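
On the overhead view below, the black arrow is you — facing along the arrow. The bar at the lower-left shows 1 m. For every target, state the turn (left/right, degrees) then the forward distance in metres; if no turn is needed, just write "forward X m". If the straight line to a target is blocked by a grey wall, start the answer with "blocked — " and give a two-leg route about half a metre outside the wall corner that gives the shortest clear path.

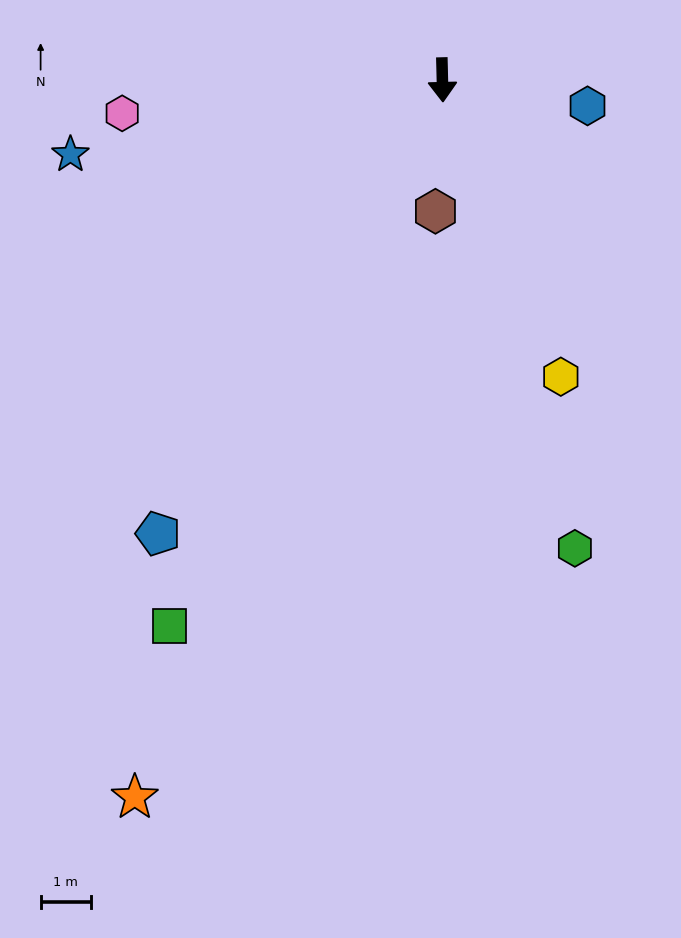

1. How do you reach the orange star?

turn right 25°, forward 15.5 m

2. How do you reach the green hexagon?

turn left 14°, forward 9.6 m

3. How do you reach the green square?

turn right 28°, forward 12.1 m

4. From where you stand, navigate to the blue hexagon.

turn left 78°, forward 2.9 m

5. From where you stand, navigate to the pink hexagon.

turn right 85°, forward 6.4 m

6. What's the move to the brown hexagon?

turn right 4°, forward 2.6 m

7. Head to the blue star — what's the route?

turn right 80°, forward 7.5 m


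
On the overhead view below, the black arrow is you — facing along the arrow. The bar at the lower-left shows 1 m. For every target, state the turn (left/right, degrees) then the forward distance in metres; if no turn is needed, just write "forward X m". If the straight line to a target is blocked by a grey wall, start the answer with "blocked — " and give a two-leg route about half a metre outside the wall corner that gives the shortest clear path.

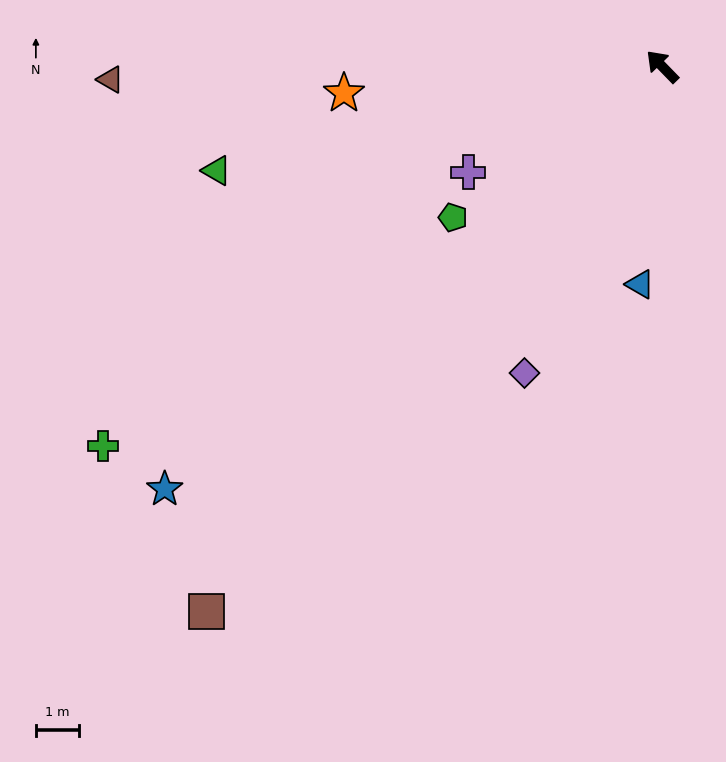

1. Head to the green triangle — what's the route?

turn left 59°, forward 10.7 m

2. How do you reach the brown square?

turn left 96°, forward 16.6 m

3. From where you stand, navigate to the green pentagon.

turn left 82°, forward 6.0 m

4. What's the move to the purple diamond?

turn left 112°, forward 7.9 m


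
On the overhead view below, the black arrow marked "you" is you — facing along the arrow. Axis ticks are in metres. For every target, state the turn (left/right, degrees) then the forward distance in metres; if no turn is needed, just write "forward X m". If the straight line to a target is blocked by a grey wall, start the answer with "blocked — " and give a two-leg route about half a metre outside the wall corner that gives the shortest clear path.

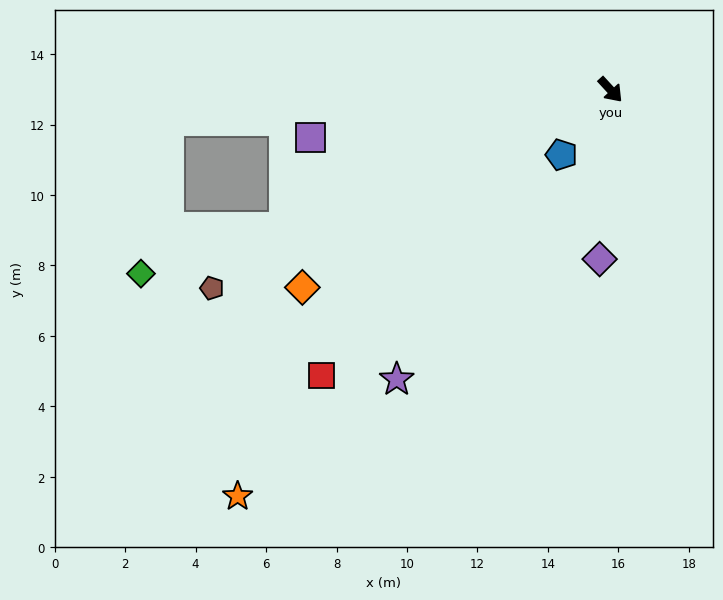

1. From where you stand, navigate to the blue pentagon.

turn right 80°, forward 2.3 m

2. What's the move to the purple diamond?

turn right 46°, forward 4.8 m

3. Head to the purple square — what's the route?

turn right 124°, forward 8.6 m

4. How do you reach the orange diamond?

turn right 100°, forward 10.4 m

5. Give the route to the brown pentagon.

turn right 106°, forward 12.6 m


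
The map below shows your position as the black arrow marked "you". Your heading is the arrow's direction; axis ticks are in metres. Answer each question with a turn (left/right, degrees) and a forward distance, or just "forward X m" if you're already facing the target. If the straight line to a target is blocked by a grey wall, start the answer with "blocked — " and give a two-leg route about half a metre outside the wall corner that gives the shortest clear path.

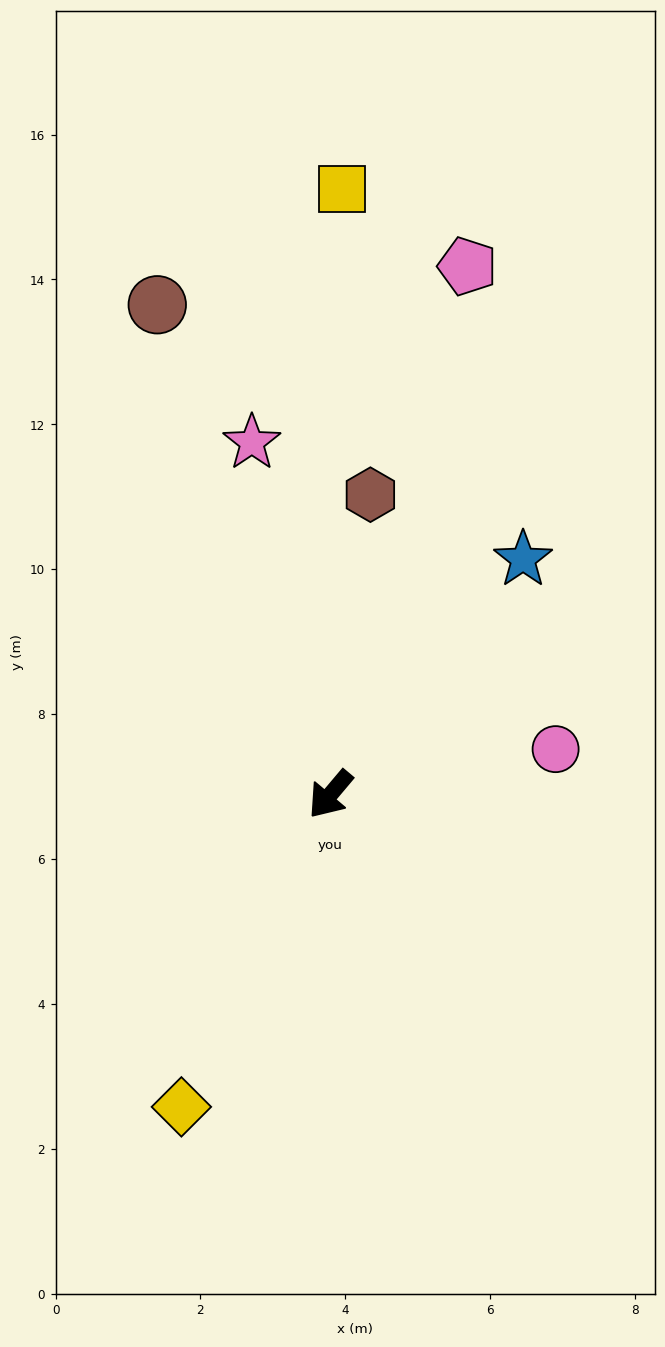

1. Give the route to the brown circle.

turn right 120°, forward 7.2 m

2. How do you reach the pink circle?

turn left 142°, forward 3.2 m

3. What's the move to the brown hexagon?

turn right 147°, forward 4.2 m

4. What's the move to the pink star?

turn right 127°, forward 5.0 m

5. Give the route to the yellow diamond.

turn left 15°, forward 4.8 m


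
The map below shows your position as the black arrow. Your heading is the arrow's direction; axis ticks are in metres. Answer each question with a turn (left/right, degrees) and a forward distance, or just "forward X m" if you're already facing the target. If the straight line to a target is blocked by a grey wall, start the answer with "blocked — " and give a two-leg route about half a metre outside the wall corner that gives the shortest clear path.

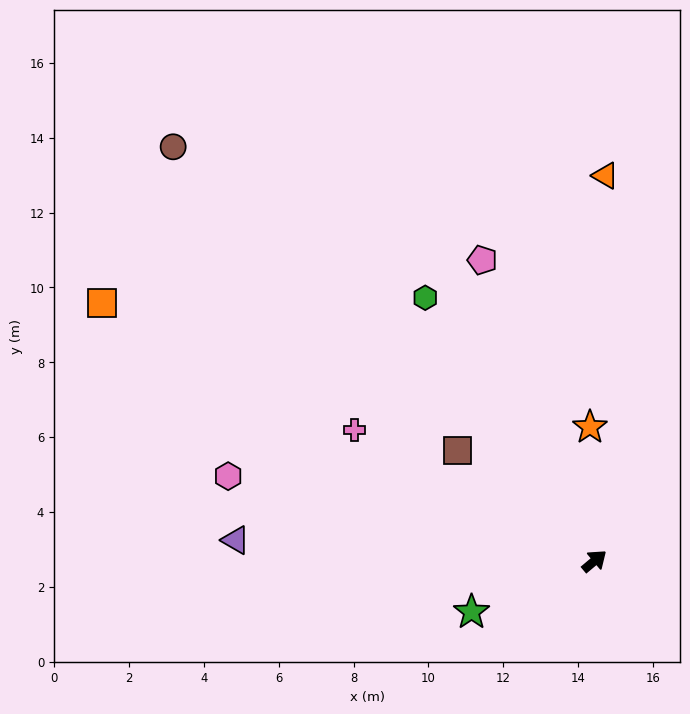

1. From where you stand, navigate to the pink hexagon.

turn left 127°, forward 10.1 m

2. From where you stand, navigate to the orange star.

turn left 52°, forward 3.6 m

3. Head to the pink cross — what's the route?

turn left 111°, forward 7.3 m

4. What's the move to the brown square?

turn left 101°, forward 4.7 m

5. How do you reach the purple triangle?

turn left 137°, forward 9.6 m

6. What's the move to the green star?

turn left 163°, forward 3.6 m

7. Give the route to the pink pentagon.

turn left 70°, forward 8.6 m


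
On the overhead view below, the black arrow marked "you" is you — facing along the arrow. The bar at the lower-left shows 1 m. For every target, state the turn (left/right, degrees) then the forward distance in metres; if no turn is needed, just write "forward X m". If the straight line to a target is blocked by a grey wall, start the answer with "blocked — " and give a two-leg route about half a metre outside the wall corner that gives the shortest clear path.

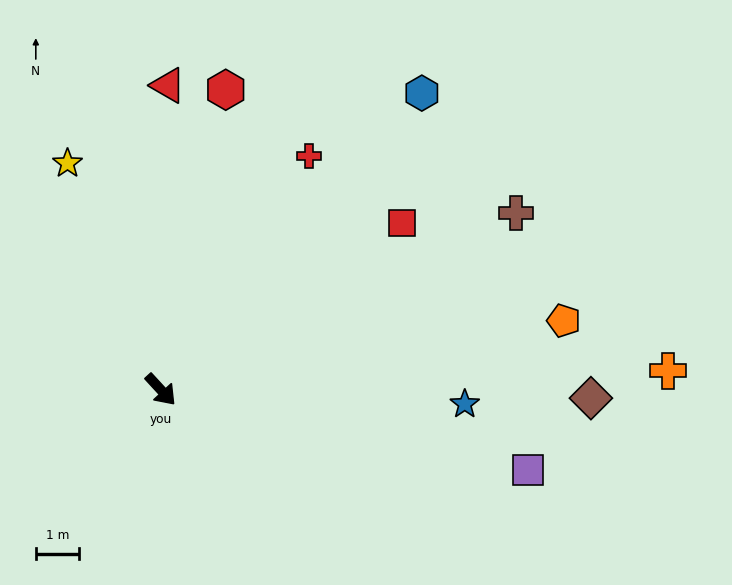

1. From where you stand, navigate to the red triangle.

turn left 136°, forward 7.0 m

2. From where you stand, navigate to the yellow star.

turn left 160°, forward 5.6 m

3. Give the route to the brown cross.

turn left 74°, forward 9.1 m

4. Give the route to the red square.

turn left 82°, forward 6.8 m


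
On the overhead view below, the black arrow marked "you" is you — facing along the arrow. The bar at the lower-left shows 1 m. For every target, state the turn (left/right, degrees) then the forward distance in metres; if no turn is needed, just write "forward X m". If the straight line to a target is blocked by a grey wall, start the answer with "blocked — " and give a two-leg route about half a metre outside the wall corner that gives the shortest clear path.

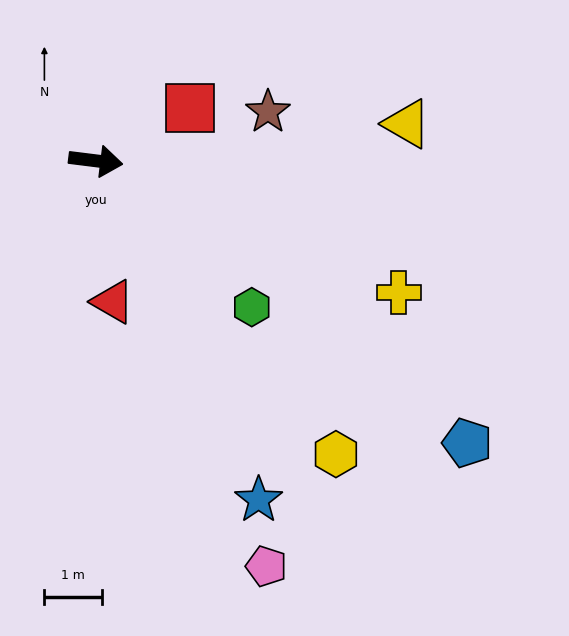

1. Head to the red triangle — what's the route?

turn right 76°, forward 2.5 m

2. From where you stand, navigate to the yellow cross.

turn right 16°, forward 5.8 m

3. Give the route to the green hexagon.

turn right 36°, forward 3.7 m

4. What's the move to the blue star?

turn right 57°, forward 6.5 m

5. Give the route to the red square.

turn left 36°, forward 1.9 m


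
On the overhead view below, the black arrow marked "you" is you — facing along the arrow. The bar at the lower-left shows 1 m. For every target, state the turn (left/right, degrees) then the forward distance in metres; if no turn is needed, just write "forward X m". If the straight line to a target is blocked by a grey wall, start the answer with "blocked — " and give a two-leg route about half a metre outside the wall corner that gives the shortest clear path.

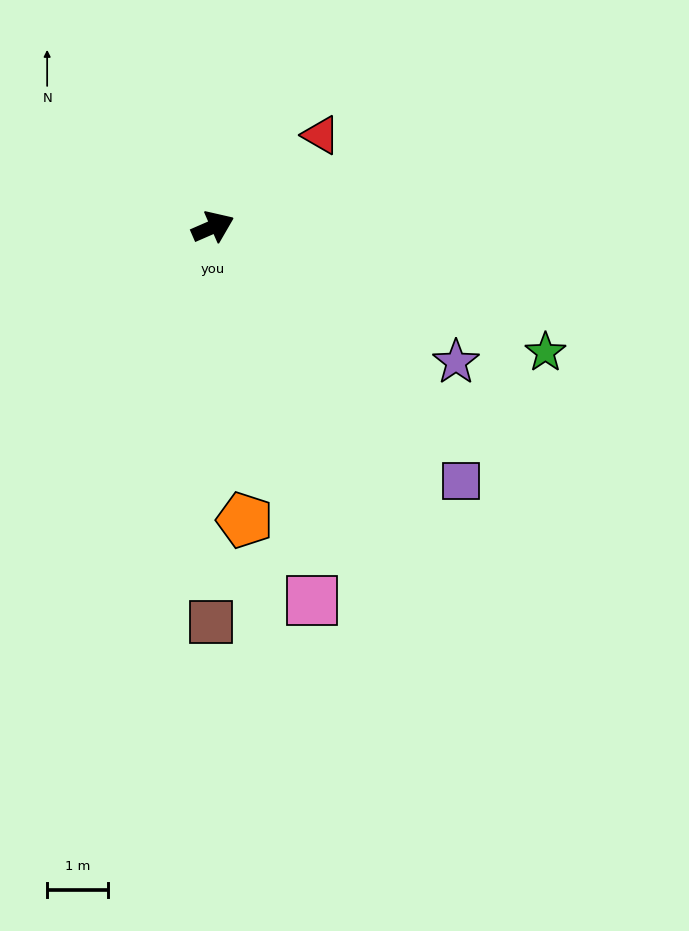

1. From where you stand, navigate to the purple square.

turn right 69°, forward 5.8 m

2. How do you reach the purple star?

turn right 53°, forward 4.6 m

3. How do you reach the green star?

turn right 44°, forward 5.8 m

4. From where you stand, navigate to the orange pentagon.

turn right 107°, forward 4.8 m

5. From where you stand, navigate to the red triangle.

turn left 17°, forward 2.3 m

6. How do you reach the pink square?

turn right 99°, forward 6.3 m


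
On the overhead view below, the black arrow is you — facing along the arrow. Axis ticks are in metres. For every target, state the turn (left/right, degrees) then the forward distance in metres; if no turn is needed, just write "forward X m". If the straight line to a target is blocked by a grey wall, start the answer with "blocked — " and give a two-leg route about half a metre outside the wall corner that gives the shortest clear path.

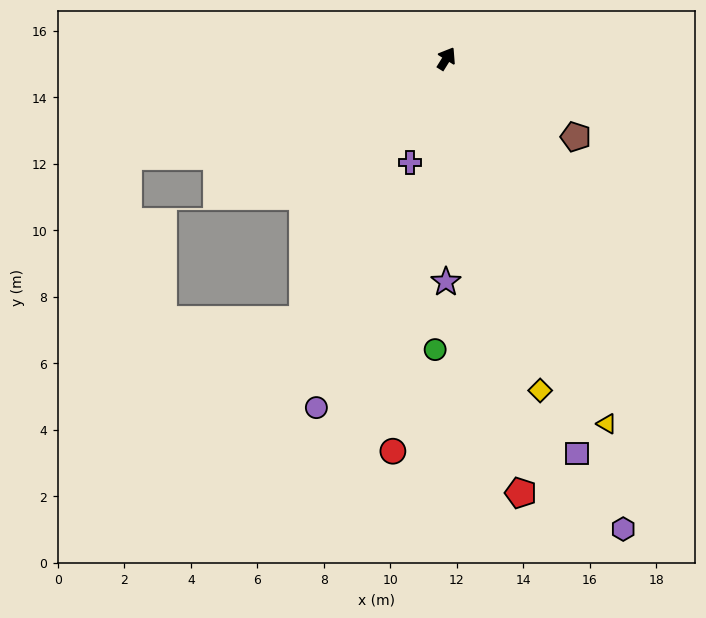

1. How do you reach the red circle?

turn right 156°, forward 11.9 m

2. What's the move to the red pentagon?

turn right 138°, forward 13.3 m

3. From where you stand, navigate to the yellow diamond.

turn right 132°, forward 10.4 m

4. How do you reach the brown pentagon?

turn right 89°, forward 4.5 m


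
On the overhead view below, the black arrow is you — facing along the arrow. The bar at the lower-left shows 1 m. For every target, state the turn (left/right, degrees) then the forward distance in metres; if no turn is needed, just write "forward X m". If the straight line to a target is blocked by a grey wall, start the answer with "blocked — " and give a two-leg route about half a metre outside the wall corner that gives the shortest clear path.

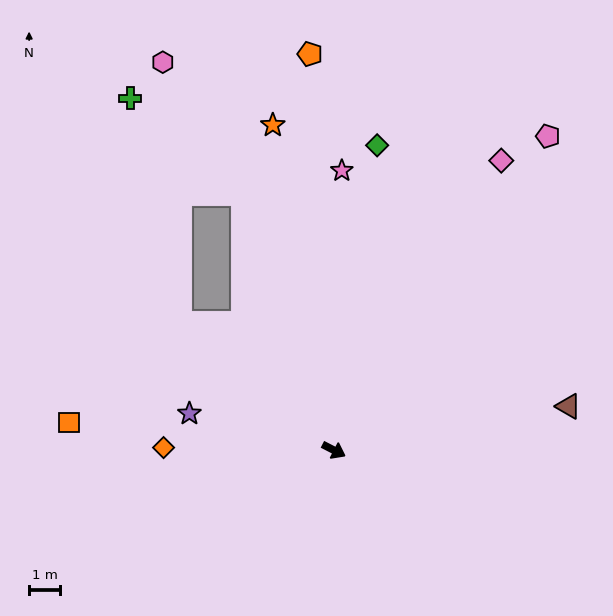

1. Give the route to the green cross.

blocked — turn left 136°, forward 8.9 m, then turn left 31°, forward 4.8 m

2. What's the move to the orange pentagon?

turn left 121°, forward 12.9 m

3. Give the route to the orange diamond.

turn right 154°, forward 5.6 m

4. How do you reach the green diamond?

turn left 109°, forward 10.0 m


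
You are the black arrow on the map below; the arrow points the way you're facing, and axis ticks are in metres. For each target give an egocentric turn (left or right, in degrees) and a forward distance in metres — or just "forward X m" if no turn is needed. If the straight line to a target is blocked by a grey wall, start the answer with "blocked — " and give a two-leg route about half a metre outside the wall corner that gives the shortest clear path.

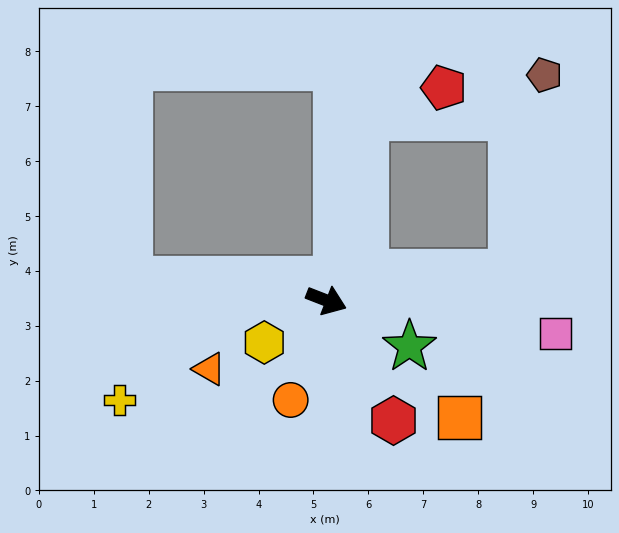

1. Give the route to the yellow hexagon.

turn right 125°, forward 1.4 m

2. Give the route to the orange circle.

turn right 88°, forward 1.9 m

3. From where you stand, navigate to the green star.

turn right 8°, forward 1.7 m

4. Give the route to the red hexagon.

turn right 40°, forward 2.5 m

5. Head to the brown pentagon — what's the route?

blocked — turn left 30°, forward 3.4 m, then turn left 72°, forward 3.7 m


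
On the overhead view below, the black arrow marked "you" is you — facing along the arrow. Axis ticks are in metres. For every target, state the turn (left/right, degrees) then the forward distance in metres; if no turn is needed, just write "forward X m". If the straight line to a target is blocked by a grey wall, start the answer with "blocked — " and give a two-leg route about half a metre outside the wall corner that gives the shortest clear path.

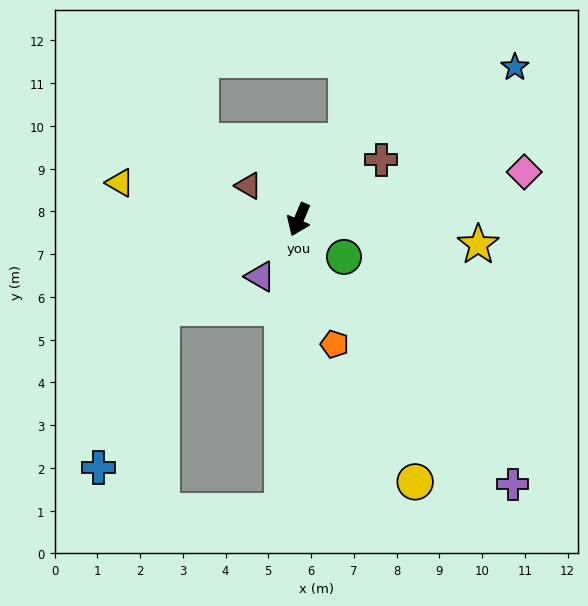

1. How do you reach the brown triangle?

turn right 101°, forward 1.4 m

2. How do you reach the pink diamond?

turn left 125°, forward 5.4 m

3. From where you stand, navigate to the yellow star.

turn left 105°, forward 4.2 m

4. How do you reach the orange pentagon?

turn left 39°, forward 3.0 m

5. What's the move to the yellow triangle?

turn right 78°, forward 4.3 m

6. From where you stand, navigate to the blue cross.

blocked — turn right 34°, forward 3.8 m, then turn left 36°, forward 4.0 m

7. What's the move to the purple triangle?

turn right 11°, forward 1.6 m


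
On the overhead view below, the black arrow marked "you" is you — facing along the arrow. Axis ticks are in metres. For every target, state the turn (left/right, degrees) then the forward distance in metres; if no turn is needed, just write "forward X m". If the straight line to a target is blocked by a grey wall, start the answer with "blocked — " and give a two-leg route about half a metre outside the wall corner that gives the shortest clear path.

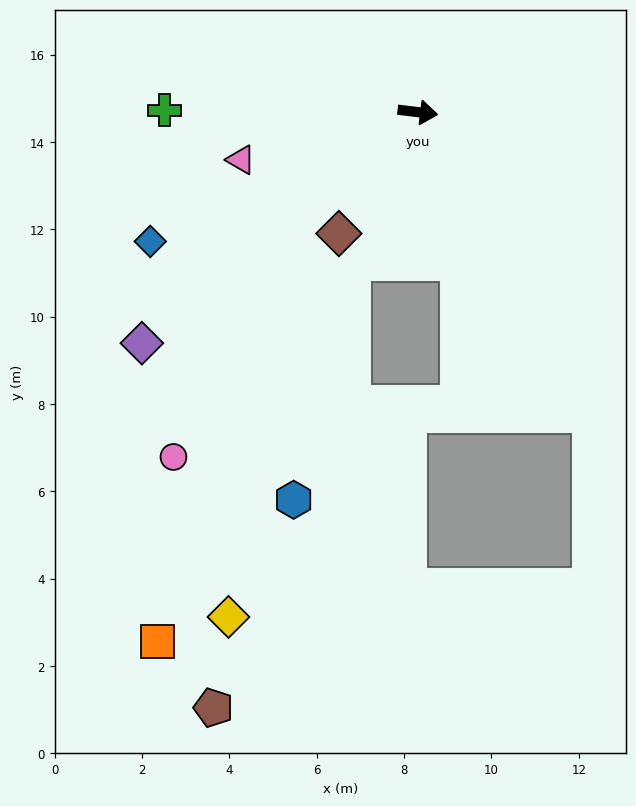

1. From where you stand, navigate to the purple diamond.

turn right 133°, forward 8.2 m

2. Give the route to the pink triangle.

turn right 158°, forward 4.2 m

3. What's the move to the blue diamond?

turn right 147°, forward 6.8 m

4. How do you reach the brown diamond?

turn right 116°, forward 3.3 m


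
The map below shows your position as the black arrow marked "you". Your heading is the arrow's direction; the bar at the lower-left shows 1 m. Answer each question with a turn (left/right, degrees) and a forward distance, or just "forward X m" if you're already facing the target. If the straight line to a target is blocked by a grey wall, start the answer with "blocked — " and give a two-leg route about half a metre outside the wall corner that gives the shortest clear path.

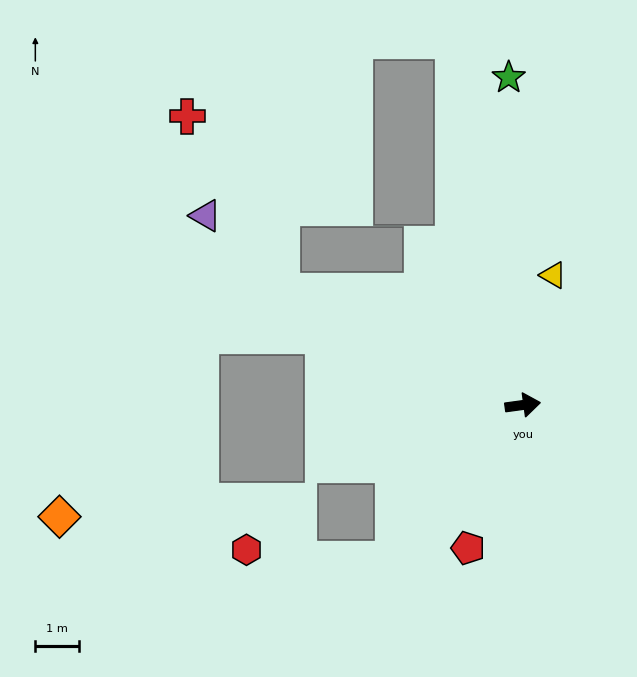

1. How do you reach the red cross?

blocked — turn left 147°, forward 6.1 m, then turn right 37°, forward 4.6 m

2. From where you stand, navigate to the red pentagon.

turn right 119°, forward 3.5 m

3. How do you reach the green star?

turn left 85°, forward 7.5 m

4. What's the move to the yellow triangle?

turn left 69°, forward 3.1 m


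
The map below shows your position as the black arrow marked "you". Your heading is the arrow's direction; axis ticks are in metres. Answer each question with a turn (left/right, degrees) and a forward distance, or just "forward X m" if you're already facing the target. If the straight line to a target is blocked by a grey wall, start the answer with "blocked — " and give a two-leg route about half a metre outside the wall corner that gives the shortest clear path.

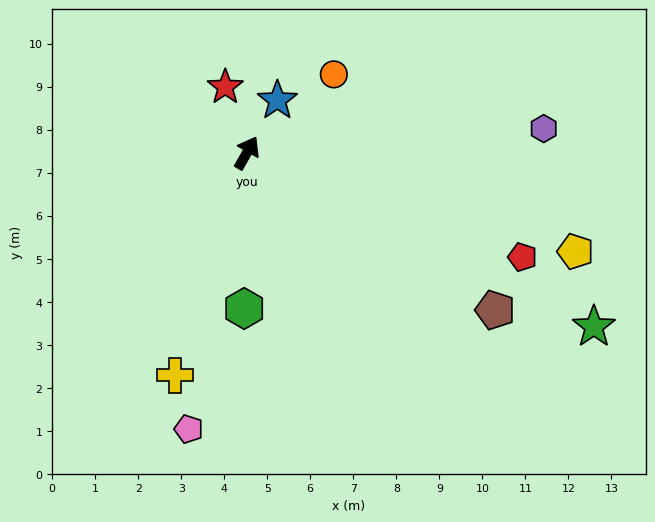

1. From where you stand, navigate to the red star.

turn left 48°, forward 1.6 m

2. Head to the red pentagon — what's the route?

turn right 81°, forward 6.8 m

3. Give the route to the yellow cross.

turn right 168°, forward 5.4 m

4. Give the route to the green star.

turn right 87°, forward 9.0 m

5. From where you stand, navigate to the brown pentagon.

turn right 93°, forward 6.8 m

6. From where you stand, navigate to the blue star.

forward 1.4 m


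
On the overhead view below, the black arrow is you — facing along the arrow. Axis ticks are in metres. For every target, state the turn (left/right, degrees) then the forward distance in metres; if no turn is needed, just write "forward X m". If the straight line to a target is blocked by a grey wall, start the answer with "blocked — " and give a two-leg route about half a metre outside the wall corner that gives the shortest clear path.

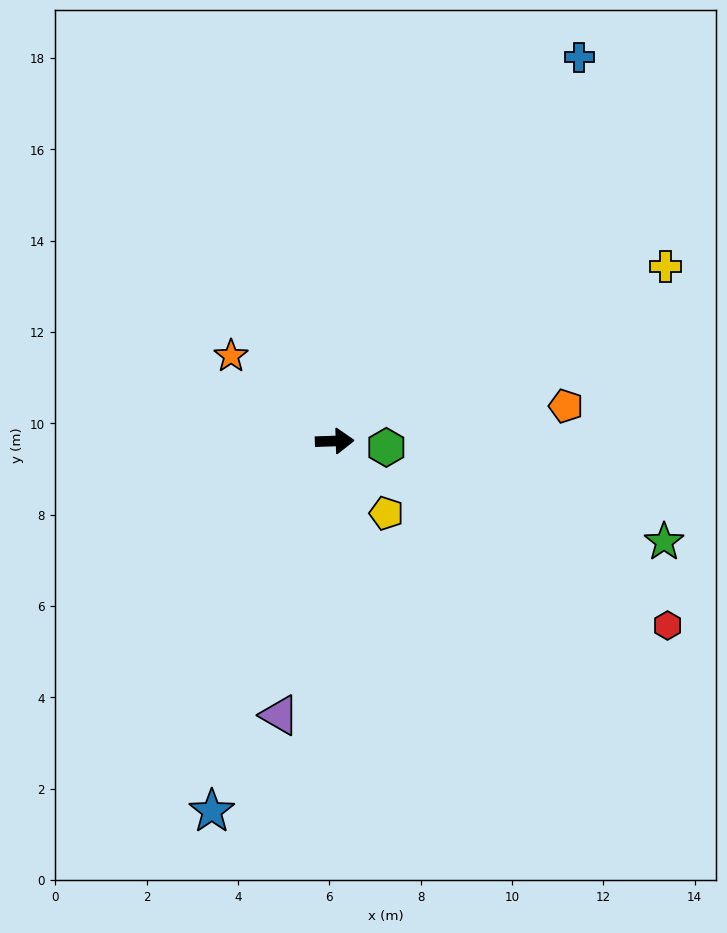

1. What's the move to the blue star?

turn right 110°, forward 8.5 m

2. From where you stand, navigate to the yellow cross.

turn left 26°, forward 8.2 m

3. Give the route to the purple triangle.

turn right 103°, forward 6.1 m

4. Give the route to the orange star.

turn left 139°, forward 2.9 m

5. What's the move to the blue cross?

turn left 56°, forward 10.0 m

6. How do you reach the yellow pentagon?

turn right 56°, forward 1.9 m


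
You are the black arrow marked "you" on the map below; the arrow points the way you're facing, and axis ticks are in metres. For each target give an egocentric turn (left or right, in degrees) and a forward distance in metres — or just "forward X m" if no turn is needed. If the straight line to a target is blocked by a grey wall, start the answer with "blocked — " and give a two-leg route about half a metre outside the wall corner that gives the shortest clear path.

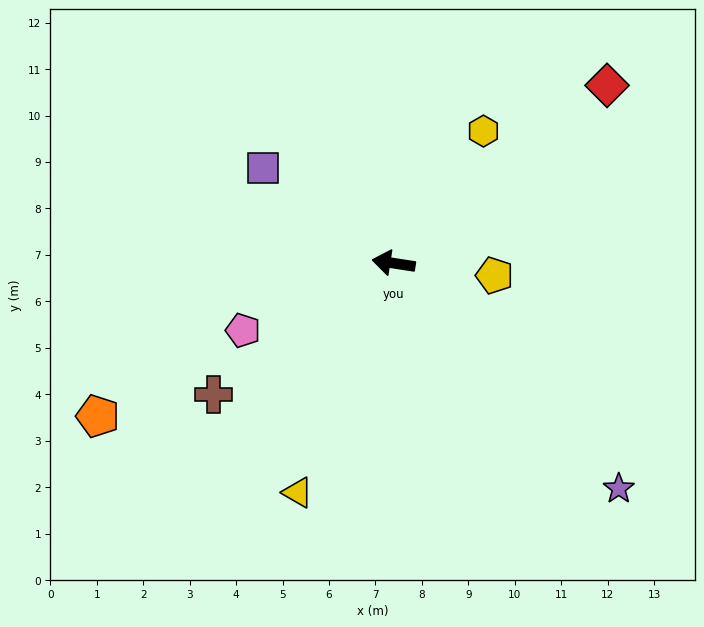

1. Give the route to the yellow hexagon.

turn right 115°, forward 3.4 m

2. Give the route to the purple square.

turn right 27°, forward 3.5 m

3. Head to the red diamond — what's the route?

turn right 131°, forward 6.0 m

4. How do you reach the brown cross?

turn left 45°, forward 4.8 m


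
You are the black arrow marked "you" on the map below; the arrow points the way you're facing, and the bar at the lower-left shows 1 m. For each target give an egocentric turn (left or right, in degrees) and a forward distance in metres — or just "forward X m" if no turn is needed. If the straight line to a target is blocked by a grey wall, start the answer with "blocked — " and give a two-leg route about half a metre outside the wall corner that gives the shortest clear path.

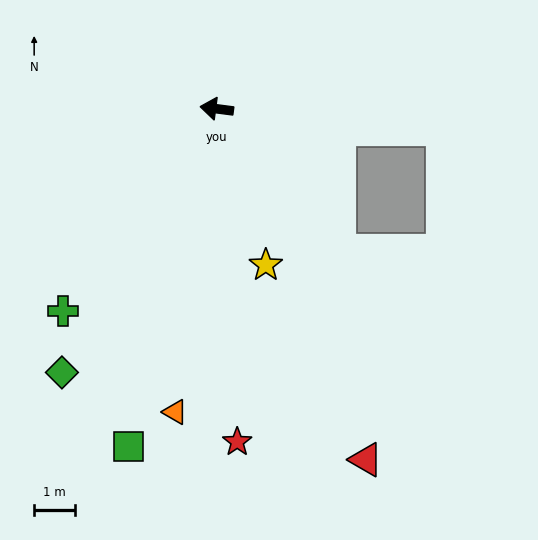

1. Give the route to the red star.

turn left 101°, forward 8.1 m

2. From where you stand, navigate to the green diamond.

turn left 67°, forward 7.4 m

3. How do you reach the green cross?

turn left 60°, forward 6.2 m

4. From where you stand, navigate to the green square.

turn left 83°, forward 8.5 m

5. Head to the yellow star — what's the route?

turn left 115°, forward 4.0 m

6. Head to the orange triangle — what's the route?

turn left 90°, forward 7.4 m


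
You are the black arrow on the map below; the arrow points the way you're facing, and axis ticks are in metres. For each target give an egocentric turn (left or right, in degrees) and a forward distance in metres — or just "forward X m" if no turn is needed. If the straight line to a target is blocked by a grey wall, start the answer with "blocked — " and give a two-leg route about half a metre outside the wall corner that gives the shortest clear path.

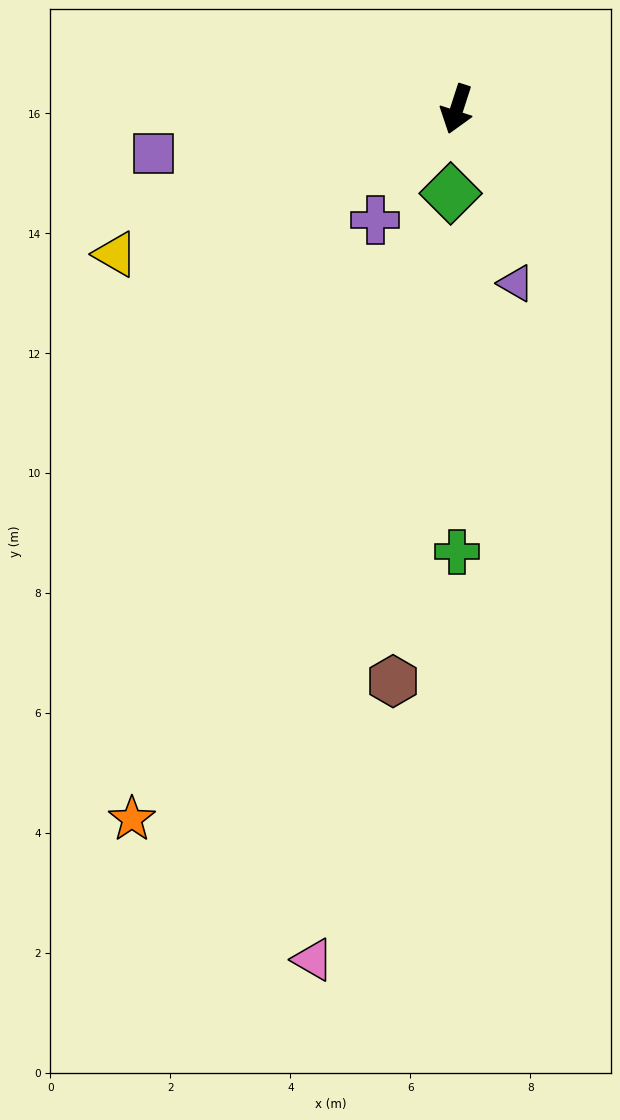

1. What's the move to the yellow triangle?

turn right 49°, forward 6.2 m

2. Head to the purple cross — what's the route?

turn right 18°, forward 2.3 m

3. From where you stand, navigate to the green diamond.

turn left 14°, forward 1.4 m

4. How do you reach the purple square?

turn right 64°, forward 5.1 m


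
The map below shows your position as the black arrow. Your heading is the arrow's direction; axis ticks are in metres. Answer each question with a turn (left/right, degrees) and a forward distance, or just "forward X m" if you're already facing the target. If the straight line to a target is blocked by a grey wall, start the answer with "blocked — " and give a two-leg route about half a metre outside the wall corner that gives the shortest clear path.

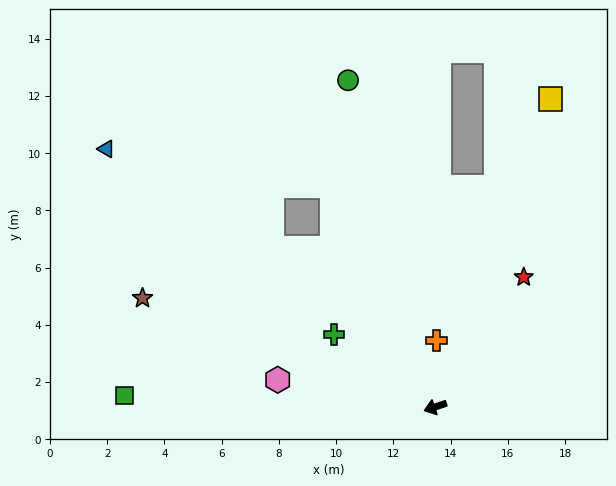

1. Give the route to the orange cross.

turn right 110°, forward 2.3 m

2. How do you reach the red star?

turn right 143°, forward 5.5 m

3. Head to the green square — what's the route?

turn right 21°, forward 10.9 m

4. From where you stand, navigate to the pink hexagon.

turn right 28°, forward 5.6 m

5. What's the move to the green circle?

turn right 94°, forward 11.8 m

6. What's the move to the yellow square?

turn right 129°, forward 11.5 m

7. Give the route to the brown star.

turn right 39°, forward 10.9 m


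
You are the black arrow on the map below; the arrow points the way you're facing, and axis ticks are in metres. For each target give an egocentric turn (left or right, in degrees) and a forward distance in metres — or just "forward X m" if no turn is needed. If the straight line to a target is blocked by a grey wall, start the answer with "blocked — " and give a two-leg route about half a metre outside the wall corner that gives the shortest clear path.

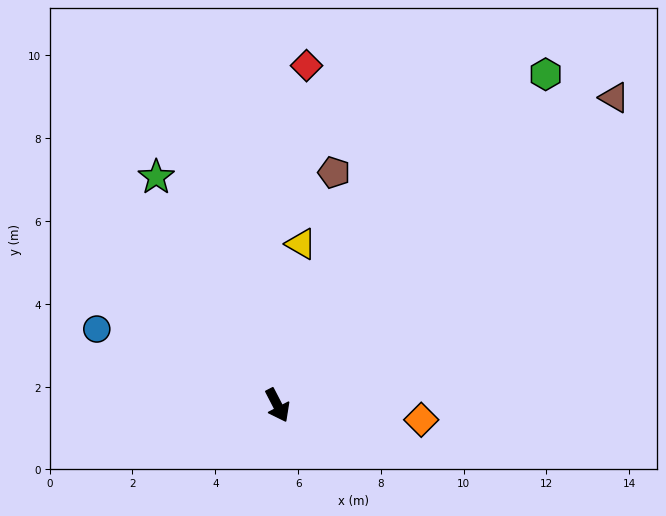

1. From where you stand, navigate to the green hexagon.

turn left 114°, forward 10.3 m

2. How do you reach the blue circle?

turn right 140°, forward 4.7 m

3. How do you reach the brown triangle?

turn left 105°, forward 11.0 m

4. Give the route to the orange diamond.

turn left 57°, forward 3.5 m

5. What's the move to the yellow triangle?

turn left 144°, forward 3.9 m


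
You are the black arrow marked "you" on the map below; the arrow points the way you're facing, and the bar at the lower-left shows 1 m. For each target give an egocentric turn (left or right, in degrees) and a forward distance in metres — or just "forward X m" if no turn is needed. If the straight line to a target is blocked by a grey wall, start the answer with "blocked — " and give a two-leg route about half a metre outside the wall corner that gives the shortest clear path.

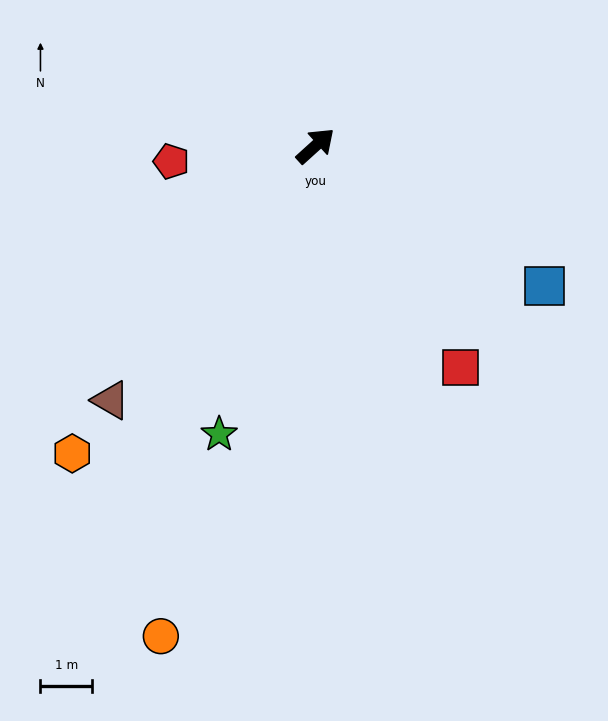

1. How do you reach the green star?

turn right 151°, forward 5.9 m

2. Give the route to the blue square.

turn right 74°, forward 5.2 m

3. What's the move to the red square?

turn right 99°, forward 5.1 m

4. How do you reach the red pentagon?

turn left 144°, forward 2.8 m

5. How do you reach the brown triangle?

turn right 171°, forward 6.3 m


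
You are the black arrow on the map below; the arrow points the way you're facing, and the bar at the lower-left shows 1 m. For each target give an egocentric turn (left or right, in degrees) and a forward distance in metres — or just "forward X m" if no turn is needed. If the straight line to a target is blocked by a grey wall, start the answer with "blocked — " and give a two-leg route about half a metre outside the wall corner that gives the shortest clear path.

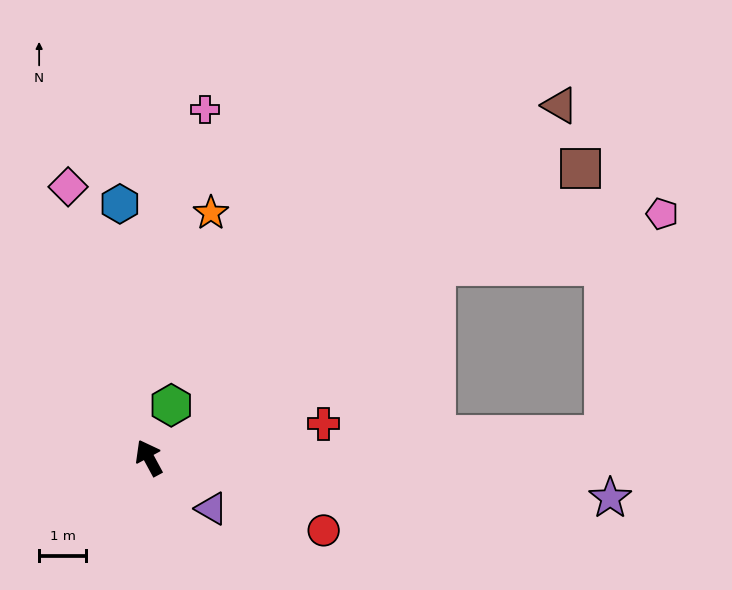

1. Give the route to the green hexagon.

turn right 51°, forward 1.2 m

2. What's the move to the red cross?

turn right 107°, forward 3.8 m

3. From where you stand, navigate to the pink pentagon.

blocked — turn right 85°, forward 7.3 m, then turn right 20°, forward 4.9 m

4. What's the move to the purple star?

turn right 123°, forward 9.8 m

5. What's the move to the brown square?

turn right 85°, forward 11.0 m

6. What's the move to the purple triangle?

turn right 157°, forward 1.7 m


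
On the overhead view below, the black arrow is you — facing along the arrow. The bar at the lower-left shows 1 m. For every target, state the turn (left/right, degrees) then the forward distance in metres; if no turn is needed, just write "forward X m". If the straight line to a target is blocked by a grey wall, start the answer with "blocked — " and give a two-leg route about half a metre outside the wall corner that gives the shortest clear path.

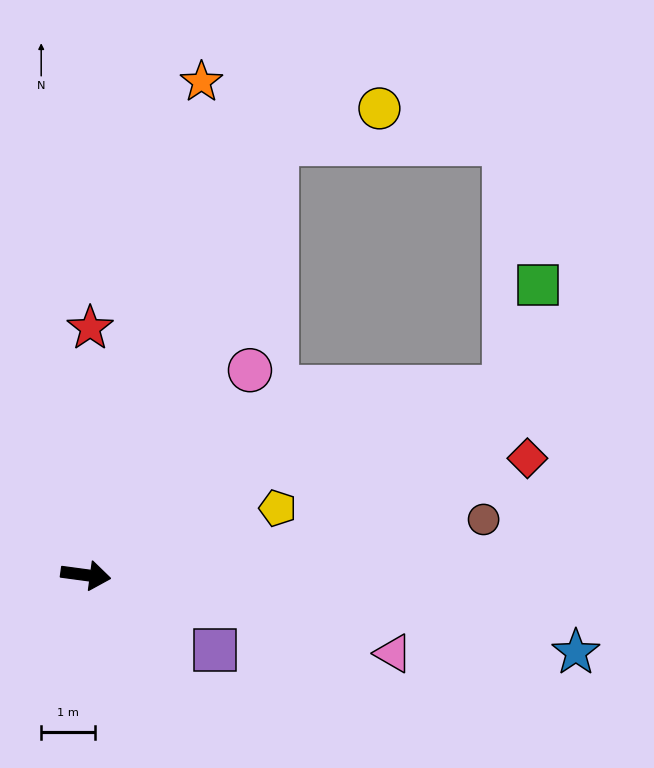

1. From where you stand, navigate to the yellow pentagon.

turn left 27°, forward 3.8 m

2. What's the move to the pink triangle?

turn right 7°, forward 5.9 m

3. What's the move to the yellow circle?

blocked — turn left 74°, forward 8.8 m, then turn right 48°, forward 2.0 m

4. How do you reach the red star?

turn left 97°, forward 4.6 m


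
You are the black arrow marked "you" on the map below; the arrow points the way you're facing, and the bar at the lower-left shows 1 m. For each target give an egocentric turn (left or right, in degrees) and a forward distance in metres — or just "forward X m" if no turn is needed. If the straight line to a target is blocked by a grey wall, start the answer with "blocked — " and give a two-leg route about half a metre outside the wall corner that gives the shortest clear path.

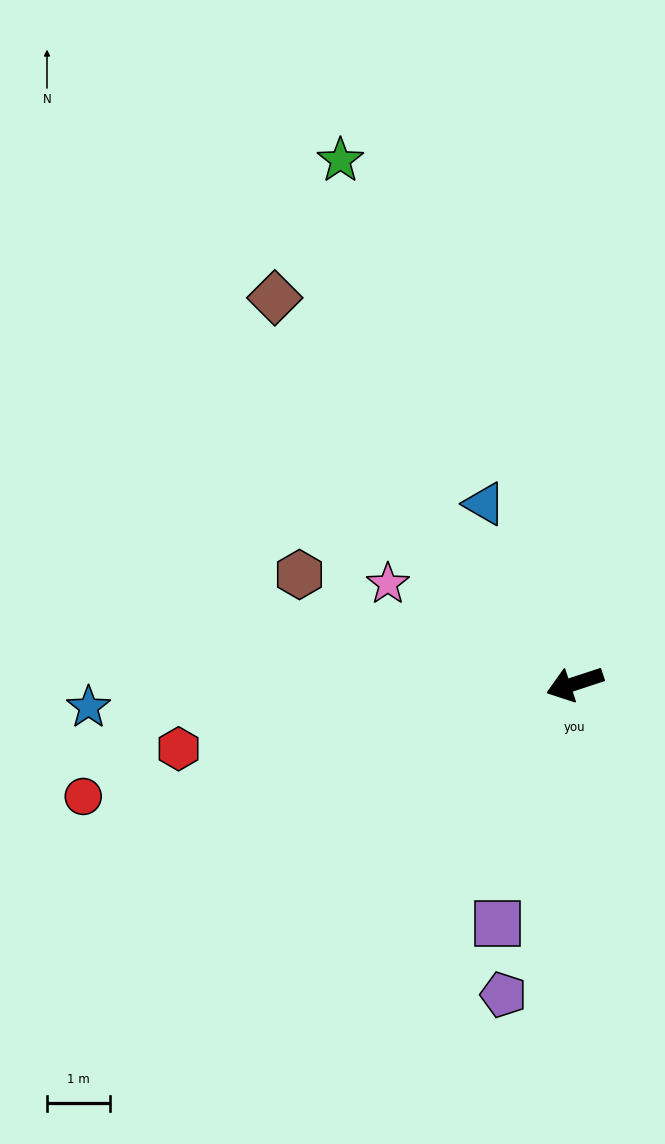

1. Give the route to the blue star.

turn right 15°, forward 7.8 m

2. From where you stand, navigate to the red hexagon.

turn right 9°, forward 6.4 m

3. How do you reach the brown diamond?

turn right 70°, forward 7.8 m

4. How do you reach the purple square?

turn left 54°, forward 4.0 m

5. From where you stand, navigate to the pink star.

turn right 46°, forward 3.4 m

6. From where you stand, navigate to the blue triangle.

turn right 82°, forward 3.2 m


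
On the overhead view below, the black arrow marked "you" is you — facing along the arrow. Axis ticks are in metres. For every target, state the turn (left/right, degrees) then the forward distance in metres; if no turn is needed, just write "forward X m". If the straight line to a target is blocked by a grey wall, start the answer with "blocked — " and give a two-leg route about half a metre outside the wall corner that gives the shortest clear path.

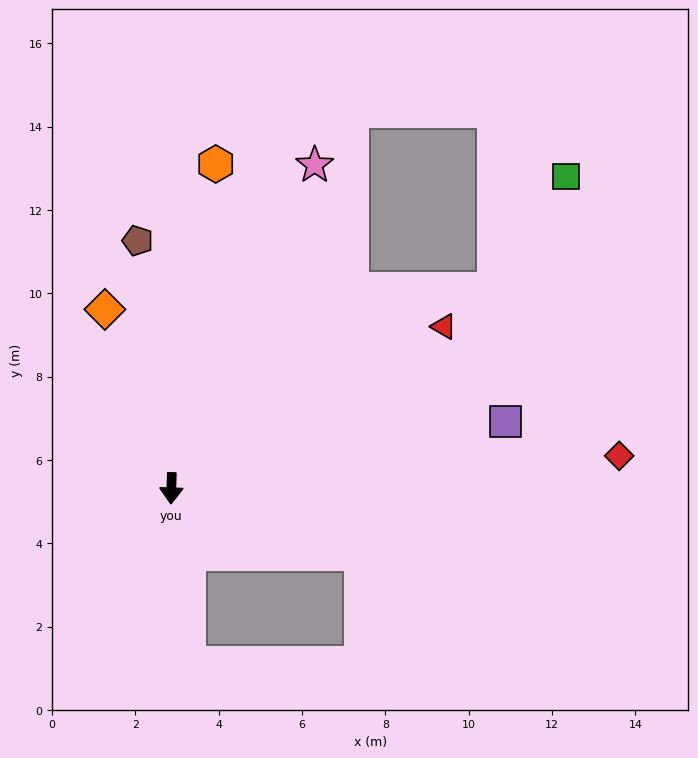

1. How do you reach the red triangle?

turn left 122°, forward 7.6 m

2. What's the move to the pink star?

turn left 158°, forward 8.5 m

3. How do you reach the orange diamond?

turn right 158°, forward 4.6 m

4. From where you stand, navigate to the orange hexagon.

turn left 174°, forward 7.9 m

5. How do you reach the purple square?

turn left 103°, forward 8.2 m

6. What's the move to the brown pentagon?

turn right 171°, forward 6.0 m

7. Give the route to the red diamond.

turn left 96°, forward 10.8 m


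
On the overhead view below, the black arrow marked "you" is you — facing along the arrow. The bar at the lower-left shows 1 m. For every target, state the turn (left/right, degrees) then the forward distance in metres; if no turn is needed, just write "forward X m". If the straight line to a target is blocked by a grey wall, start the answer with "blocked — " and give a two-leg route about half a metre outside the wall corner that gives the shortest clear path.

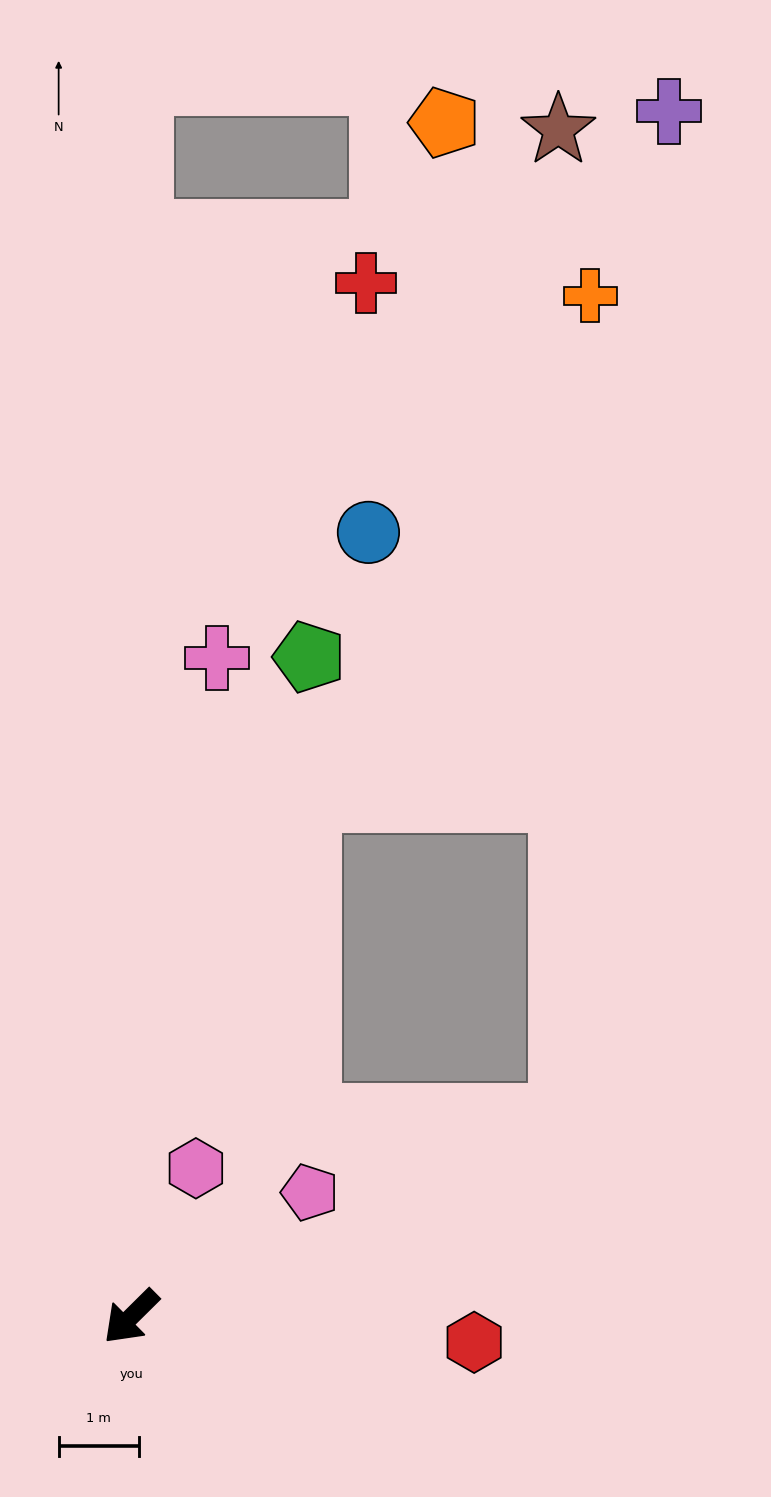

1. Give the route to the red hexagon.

turn left 131°, forward 4.3 m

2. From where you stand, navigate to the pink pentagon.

turn left 170°, forward 2.7 m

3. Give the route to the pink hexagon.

turn right 158°, forward 2.0 m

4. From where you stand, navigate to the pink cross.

turn right 142°, forward 8.3 m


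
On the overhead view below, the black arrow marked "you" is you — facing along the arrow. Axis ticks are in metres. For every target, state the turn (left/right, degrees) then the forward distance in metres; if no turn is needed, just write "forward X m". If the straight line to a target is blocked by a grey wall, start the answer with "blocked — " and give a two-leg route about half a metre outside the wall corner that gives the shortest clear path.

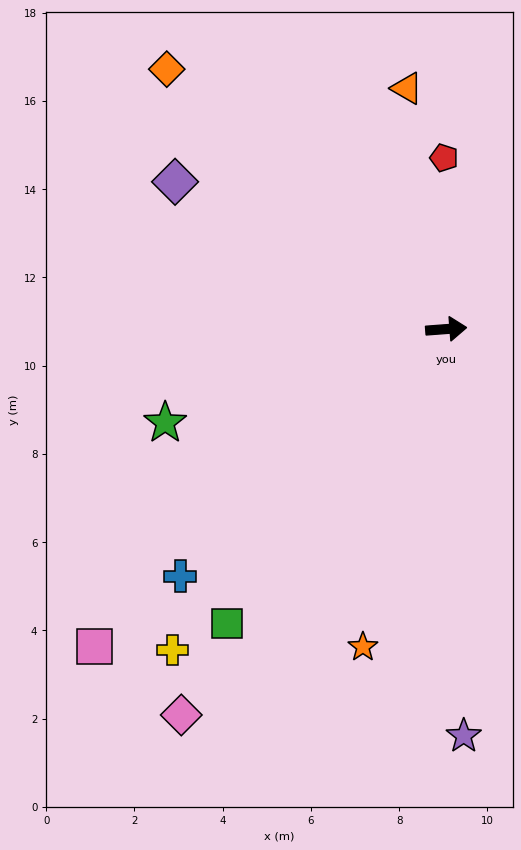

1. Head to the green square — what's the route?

turn right 131°, forward 8.3 m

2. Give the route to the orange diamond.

turn left 133°, forward 8.7 m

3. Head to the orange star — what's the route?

turn right 109°, forward 7.4 m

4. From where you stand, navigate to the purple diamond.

turn left 147°, forward 7.0 m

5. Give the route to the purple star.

turn right 92°, forward 9.2 m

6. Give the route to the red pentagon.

turn left 86°, forward 3.9 m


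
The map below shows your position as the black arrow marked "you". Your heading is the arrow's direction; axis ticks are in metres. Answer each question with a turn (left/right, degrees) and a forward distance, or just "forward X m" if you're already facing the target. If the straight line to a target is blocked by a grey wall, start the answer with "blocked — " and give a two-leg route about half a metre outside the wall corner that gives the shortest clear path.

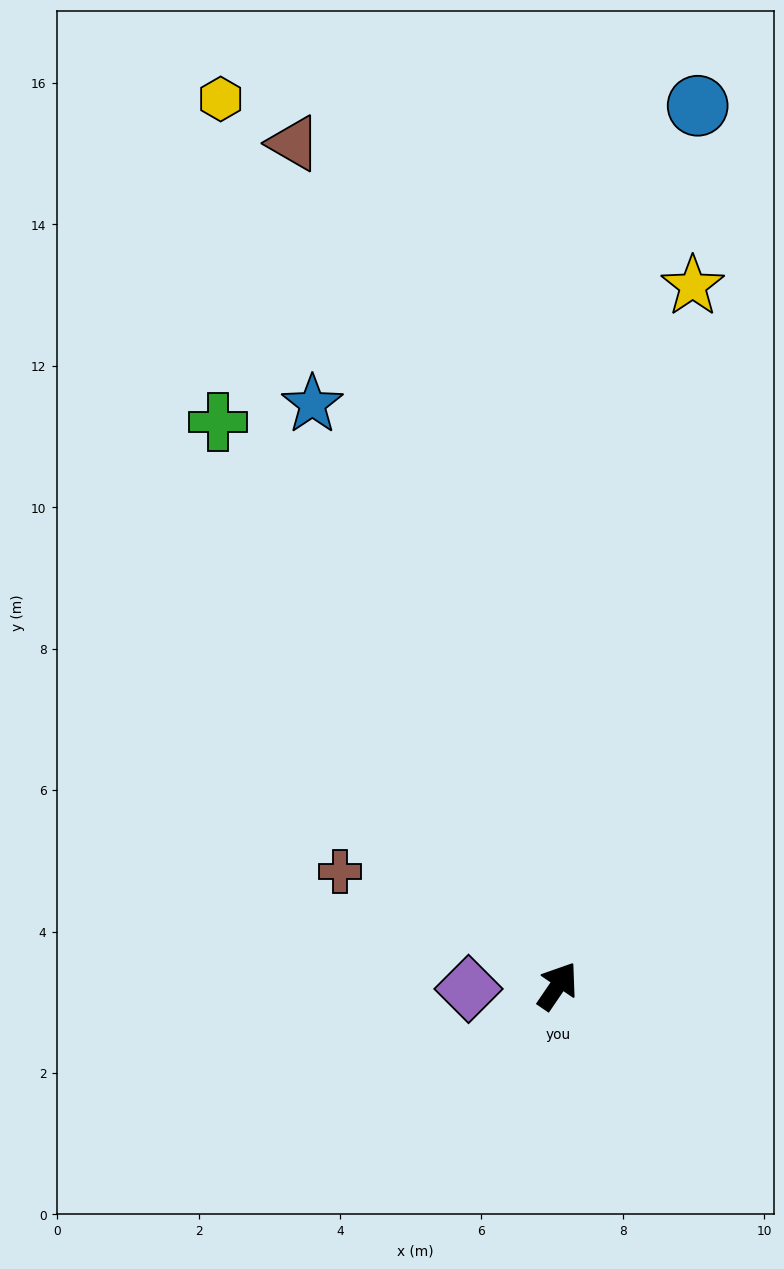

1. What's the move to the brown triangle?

turn left 52°, forward 12.5 m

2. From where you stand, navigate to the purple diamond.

turn left 126°, forward 1.3 m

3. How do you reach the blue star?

turn left 57°, forward 8.9 m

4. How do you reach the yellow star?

turn left 23°, forward 10.1 m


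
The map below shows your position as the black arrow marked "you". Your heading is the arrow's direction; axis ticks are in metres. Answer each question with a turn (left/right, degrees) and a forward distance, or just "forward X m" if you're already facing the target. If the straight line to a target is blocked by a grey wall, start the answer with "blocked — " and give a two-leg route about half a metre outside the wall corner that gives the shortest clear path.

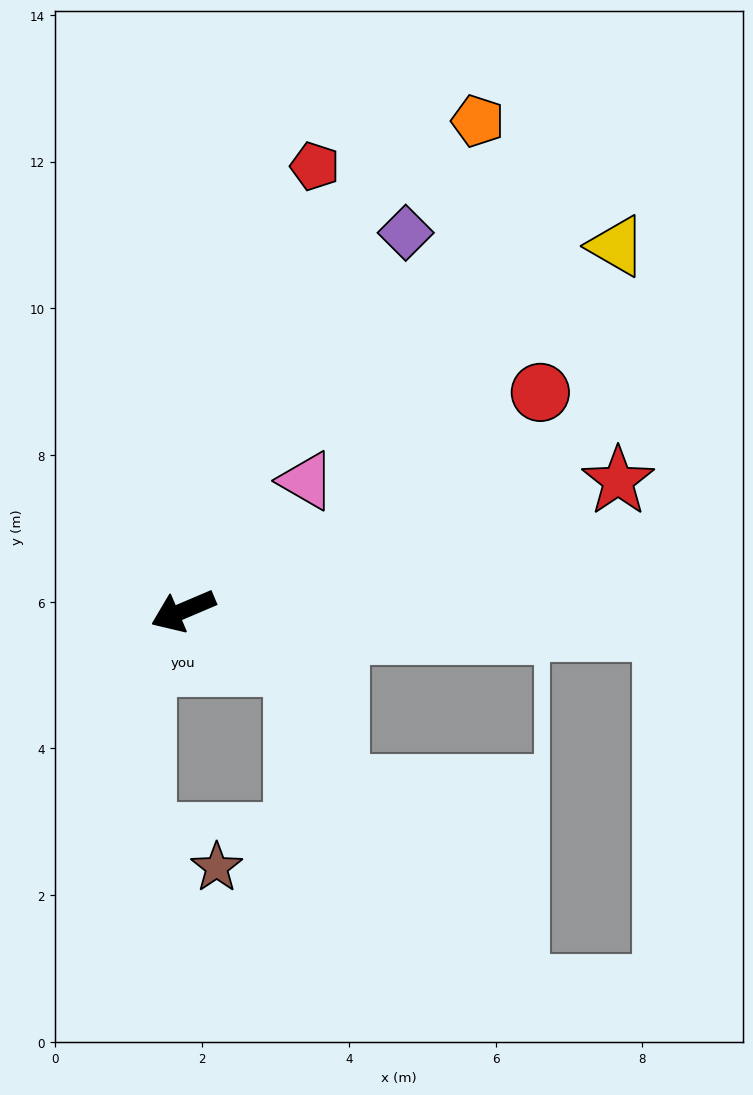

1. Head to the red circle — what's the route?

turn right 172°, forward 5.7 m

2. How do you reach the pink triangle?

turn right 157°, forward 2.4 m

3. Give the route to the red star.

turn left 174°, forward 6.2 m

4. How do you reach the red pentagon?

turn right 130°, forward 6.3 m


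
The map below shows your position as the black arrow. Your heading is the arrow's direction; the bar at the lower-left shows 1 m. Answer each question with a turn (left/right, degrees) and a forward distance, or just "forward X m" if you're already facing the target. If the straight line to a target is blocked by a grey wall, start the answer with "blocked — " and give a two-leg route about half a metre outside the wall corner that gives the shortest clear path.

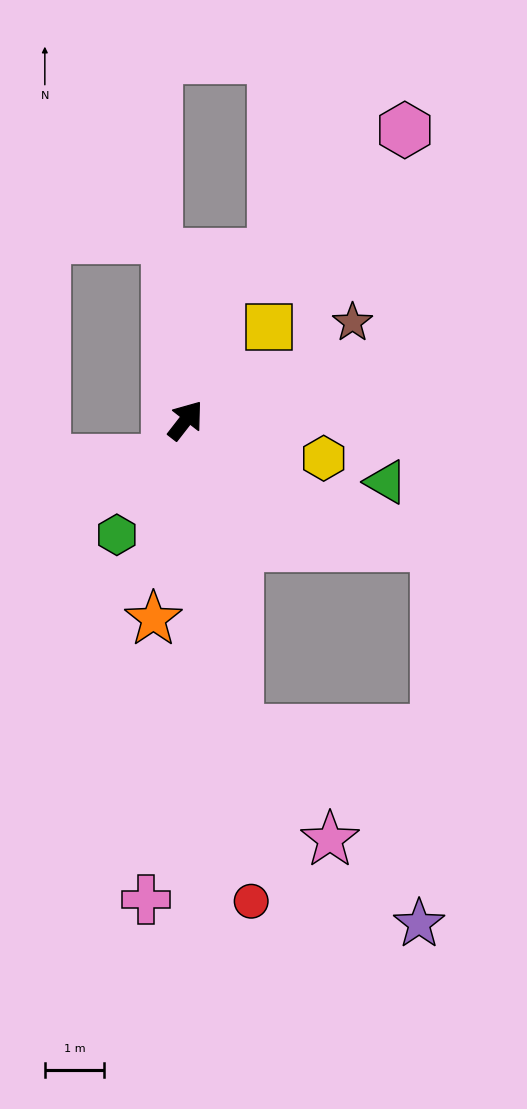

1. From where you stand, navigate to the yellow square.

turn right 4°, forward 2.1 m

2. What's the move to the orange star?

turn right 151°, forward 3.4 m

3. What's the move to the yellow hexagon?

turn right 68°, forward 2.4 m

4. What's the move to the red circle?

turn right 134°, forward 8.1 m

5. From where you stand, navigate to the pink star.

blocked — turn right 133°, forward 5.3 m, then turn left 31°, forward 2.4 m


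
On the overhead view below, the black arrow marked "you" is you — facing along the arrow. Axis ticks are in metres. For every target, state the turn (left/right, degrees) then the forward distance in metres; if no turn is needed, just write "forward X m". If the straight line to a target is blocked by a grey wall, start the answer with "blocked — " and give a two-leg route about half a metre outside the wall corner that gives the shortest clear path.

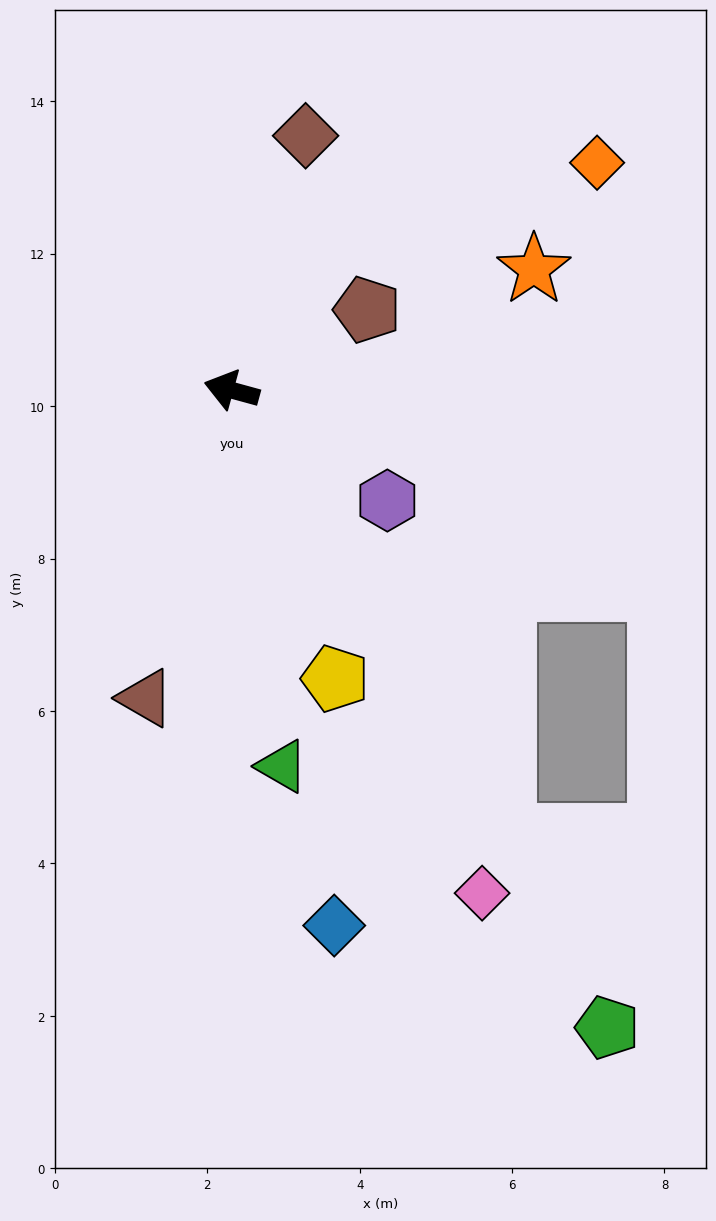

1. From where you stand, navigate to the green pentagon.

turn left 136°, forward 9.7 m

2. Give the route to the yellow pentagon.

turn left 125°, forward 4.0 m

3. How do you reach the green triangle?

turn left 113°, forward 5.0 m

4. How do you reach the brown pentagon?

turn right 134°, forward 2.1 m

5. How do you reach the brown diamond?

turn right 91°, forward 3.5 m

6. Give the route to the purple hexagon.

turn left 160°, forward 2.5 m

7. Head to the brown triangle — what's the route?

turn left 90°, forward 4.2 m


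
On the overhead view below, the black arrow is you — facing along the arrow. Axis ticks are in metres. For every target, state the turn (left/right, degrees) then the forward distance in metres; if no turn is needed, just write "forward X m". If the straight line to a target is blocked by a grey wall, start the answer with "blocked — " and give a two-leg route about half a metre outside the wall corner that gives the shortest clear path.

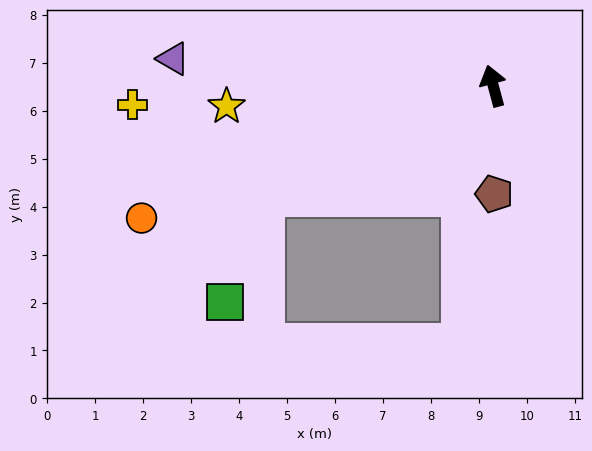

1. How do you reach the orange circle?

turn left 96°, forward 7.8 m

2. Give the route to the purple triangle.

turn left 70°, forward 6.7 m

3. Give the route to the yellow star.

turn left 79°, forward 5.6 m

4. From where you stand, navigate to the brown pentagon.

turn left 165°, forward 2.3 m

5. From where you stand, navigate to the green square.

blocked — turn left 101°, forward 5.3 m, then turn left 44°, forward 2.4 m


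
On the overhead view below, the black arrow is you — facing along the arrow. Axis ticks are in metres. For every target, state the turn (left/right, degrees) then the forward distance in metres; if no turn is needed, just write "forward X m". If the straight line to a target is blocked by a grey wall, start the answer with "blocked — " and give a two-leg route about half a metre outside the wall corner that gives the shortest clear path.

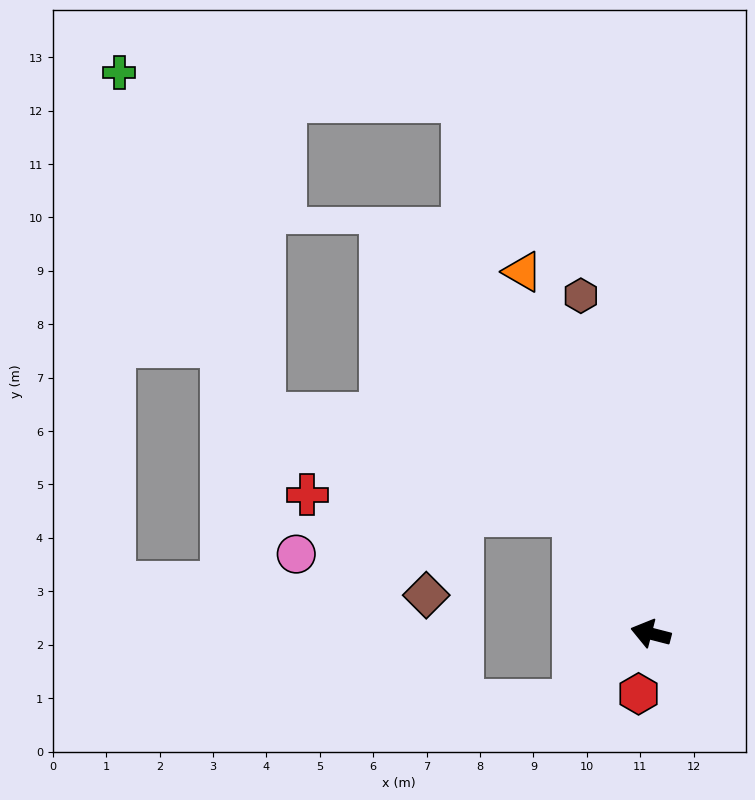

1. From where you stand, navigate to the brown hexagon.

turn right 64°, forward 6.5 m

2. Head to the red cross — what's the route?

blocked — turn right 43°, forward 2.7 m, then turn left 53°, forward 5.0 m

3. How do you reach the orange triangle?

turn right 56°, forward 7.2 m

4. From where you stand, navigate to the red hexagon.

turn left 93°, forward 1.2 m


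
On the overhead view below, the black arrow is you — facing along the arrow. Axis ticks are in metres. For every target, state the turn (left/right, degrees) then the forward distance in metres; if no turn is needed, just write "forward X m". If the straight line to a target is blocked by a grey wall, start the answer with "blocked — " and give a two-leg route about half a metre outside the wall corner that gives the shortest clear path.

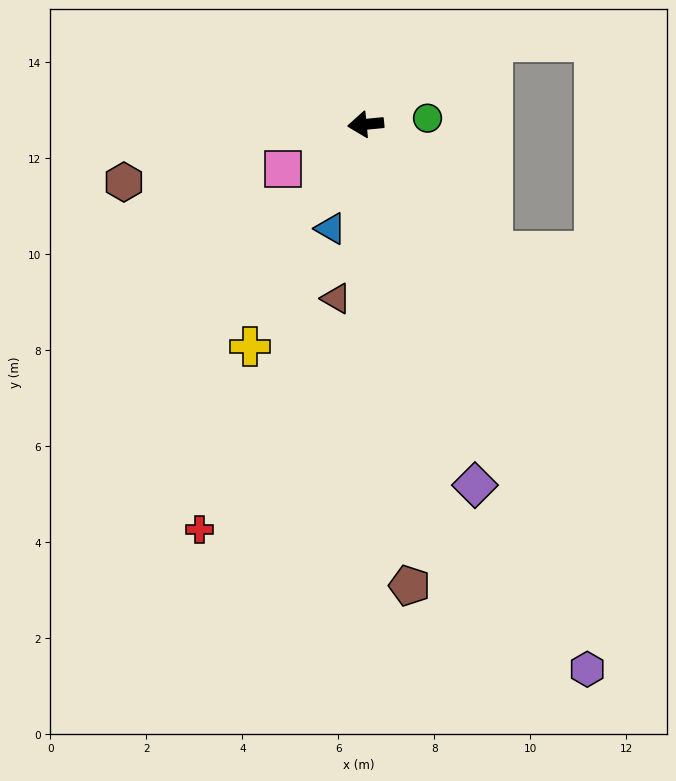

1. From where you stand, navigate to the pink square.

turn left 23°, forward 2.0 m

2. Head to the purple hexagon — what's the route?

turn left 107°, forward 12.3 m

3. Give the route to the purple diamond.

turn left 101°, forward 7.9 m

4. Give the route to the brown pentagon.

turn left 90°, forward 9.7 m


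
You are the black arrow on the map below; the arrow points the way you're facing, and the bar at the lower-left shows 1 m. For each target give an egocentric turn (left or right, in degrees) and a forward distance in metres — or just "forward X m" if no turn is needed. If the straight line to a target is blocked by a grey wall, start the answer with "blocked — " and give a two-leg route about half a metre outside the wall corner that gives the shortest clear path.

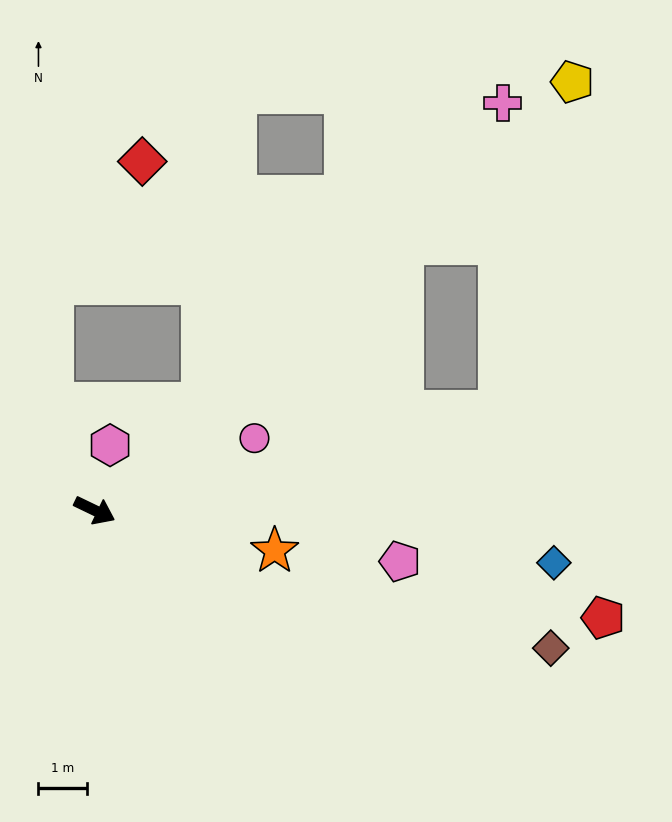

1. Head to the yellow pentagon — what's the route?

turn left 68°, forward 13.3 m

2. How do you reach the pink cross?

turn left 71°, forward 12.0 m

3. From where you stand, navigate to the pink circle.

turn left 50°, forward 3.6 m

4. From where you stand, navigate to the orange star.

turn left 13°, forward 3.8 m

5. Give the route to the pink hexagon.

turn left 102°, forward 1.4 m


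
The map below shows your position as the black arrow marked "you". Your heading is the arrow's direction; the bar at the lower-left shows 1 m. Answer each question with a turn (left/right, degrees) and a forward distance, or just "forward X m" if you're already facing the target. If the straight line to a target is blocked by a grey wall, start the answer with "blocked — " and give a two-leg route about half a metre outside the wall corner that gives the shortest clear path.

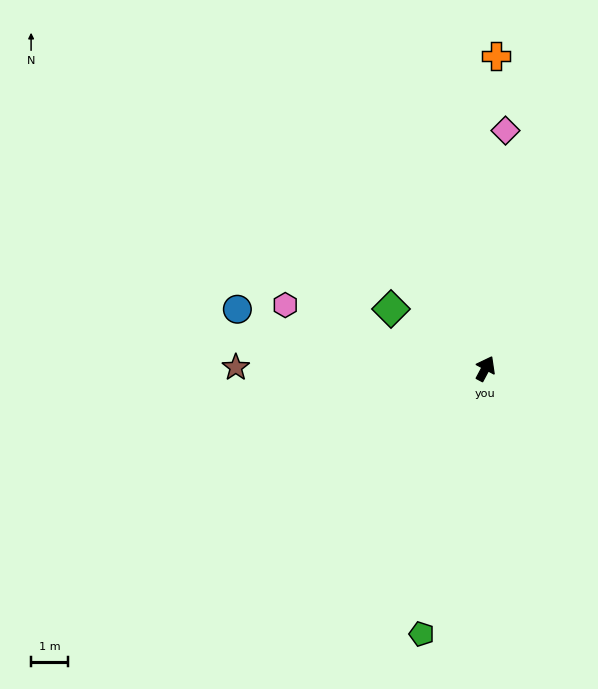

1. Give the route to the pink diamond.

turn left 23°, forward 6.5 m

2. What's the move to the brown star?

turn left 118°, forward 6.8 m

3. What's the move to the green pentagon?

turn right 165°, forward 7.4 m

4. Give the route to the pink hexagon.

turn left 100°, forward 5.7 m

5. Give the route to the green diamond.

turn left 86°, forward 3.0 m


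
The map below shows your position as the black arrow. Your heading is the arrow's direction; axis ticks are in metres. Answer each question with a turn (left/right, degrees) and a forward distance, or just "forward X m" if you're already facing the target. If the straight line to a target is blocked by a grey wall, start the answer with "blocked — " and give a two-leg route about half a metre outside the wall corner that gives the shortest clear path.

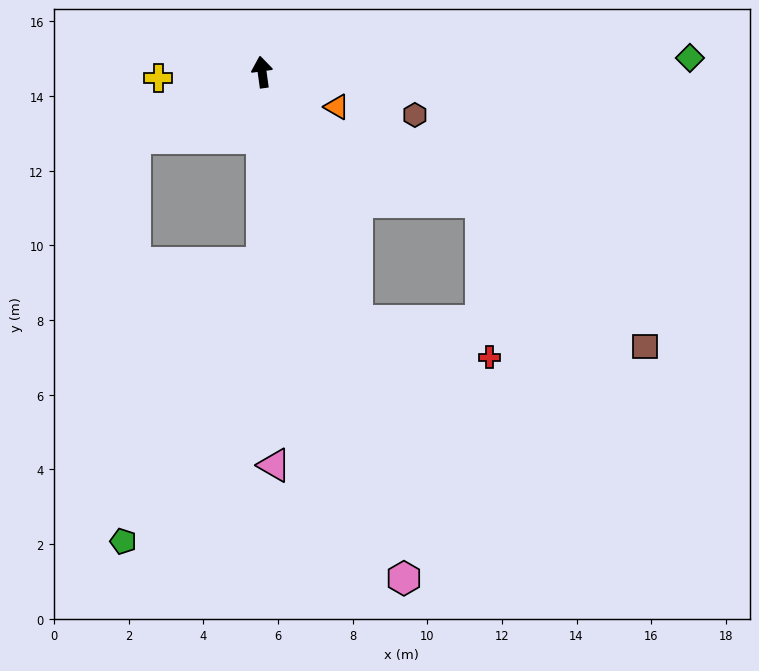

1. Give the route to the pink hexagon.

turn right 172°, forward 14.1 m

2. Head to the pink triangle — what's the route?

turn left 174°, forward 10.5 m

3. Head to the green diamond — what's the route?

turn right 96°, forward 11.5 m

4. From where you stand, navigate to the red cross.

blocked — turn right 167°, forward 7.1 m, then turn left 54°, forward 3.7 m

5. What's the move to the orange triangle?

turn right 123°, forward 2.2 m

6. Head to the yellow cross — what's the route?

turn left 86°, forward 2.8 m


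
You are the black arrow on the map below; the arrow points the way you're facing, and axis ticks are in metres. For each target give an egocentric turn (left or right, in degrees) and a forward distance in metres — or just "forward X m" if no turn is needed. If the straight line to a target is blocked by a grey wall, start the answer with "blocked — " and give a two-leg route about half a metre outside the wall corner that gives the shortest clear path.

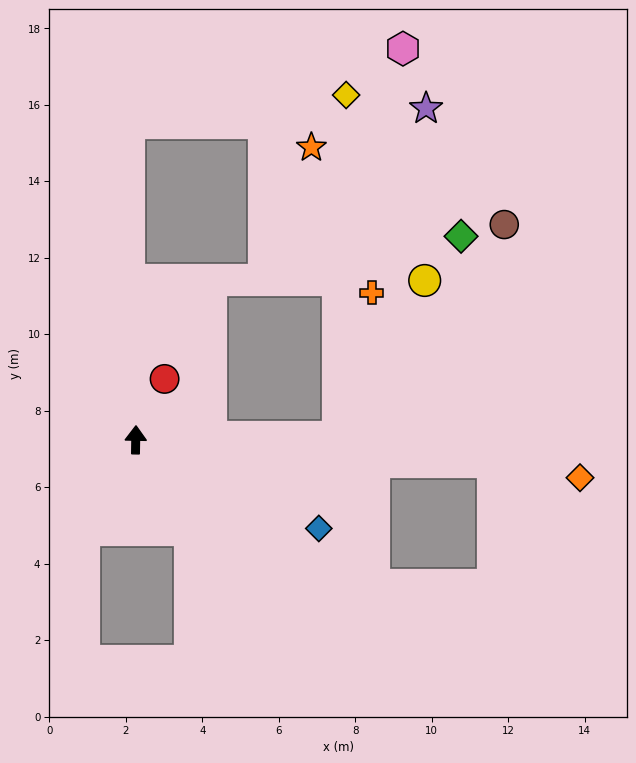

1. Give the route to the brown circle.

blocked — turn right 88°, forward 5.3 m, then turn left 51°, forward 7.1 m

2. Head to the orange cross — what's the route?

blocked — turn right 88°, forward 5.3 m, then turn left 76°, forward 3.9 m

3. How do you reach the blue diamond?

turn right 115°, forward 5.3 m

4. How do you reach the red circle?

turn right 24°, forward 1.8 m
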